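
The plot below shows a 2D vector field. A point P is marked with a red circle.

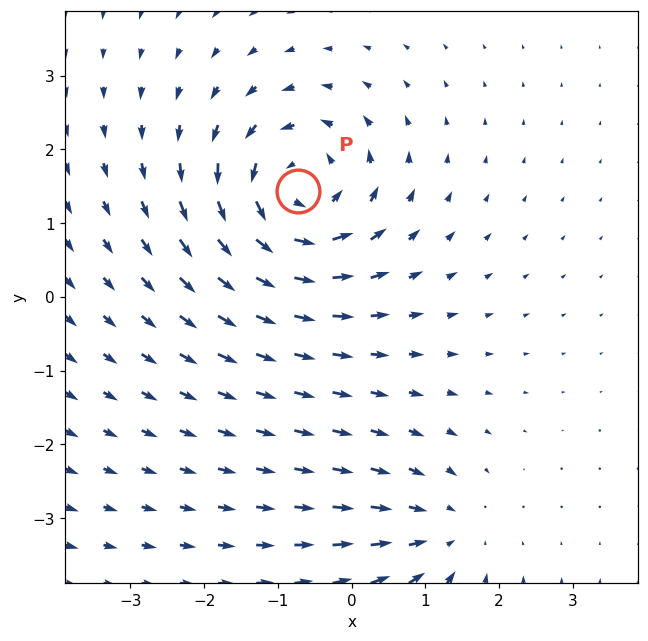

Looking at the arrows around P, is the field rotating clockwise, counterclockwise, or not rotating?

counterclockwise

Near P at (-0.7, 1.4) the arrows circulate counterclockwise. The curl (z-component) there is about +5; positive curl means counterclockwise rotation.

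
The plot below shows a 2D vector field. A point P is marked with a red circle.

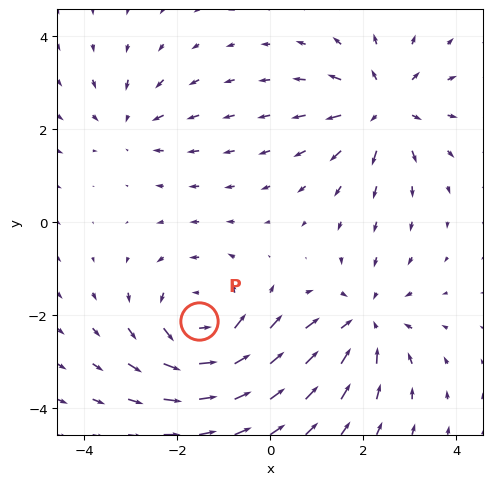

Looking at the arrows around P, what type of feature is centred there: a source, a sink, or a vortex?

vortex

At P (-1.5, -2.1) the arrows circulate counterclockwise. Divergence ≈0, curl about +5 — near-zero divergence with nonzero curl is a vortex.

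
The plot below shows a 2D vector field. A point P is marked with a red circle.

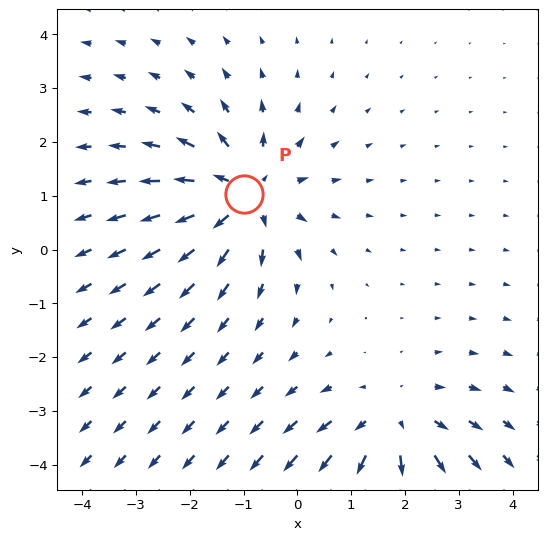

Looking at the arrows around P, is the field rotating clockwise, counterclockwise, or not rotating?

not rotating

Near P at (-1.0, 1.0) the arrows show no circulation. The curl there is ≈0.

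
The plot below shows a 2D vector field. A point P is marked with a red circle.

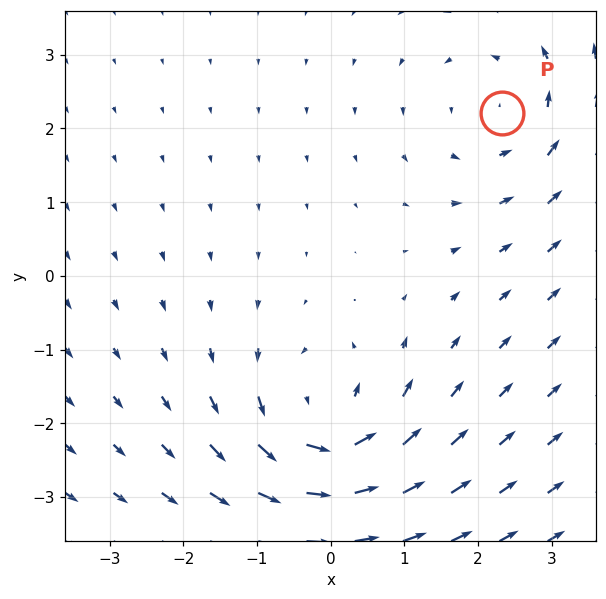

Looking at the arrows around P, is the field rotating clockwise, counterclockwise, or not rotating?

counterclockwise

Near P at (2.3, 2.2) the arrows circulate counterclockwise. The curl (z-component) there is about +3; positive curl means counterclockwise rotation.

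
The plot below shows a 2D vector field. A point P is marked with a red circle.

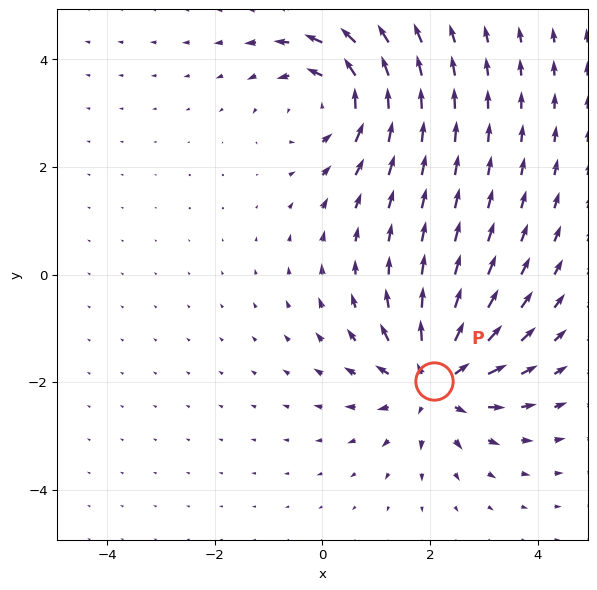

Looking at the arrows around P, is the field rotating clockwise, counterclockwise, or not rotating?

Near P at (2.1, -2.0) the arrows show no circulation. The curl there is ≈0.

not rotating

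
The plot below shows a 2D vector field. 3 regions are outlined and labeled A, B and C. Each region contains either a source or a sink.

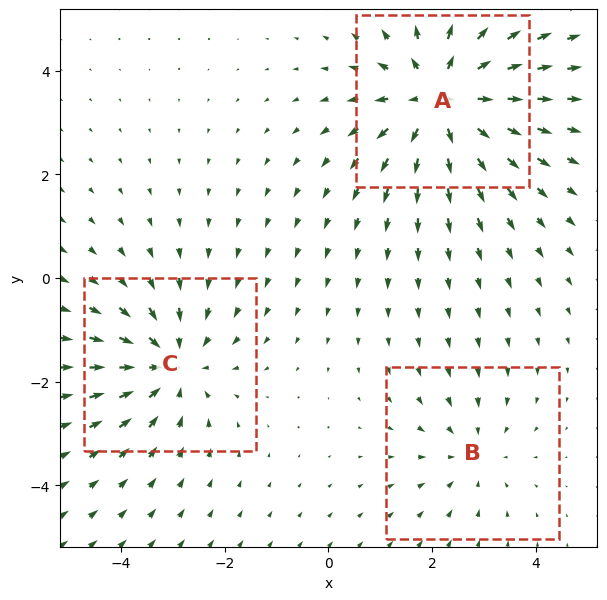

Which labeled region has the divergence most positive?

A

Divergence at each region's feature centre — A: about +4, B: about -2, C: about -3. Region A is most positive.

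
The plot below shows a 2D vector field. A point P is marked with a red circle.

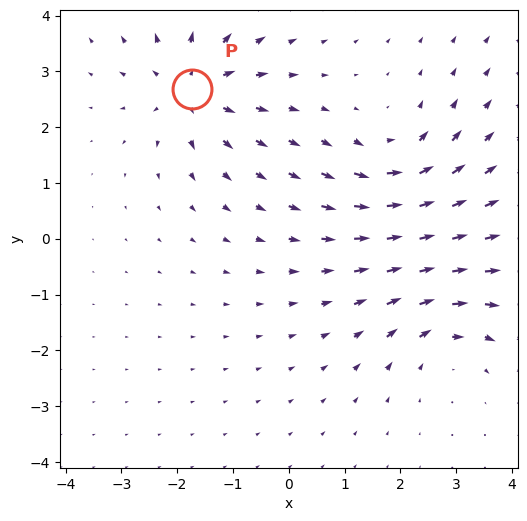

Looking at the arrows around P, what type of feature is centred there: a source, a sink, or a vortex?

At P (-1.7, 2.7) the arrows spread outward. Divergence about +6, curl ≈0 — positive divergence with near-zero curl is a source.

source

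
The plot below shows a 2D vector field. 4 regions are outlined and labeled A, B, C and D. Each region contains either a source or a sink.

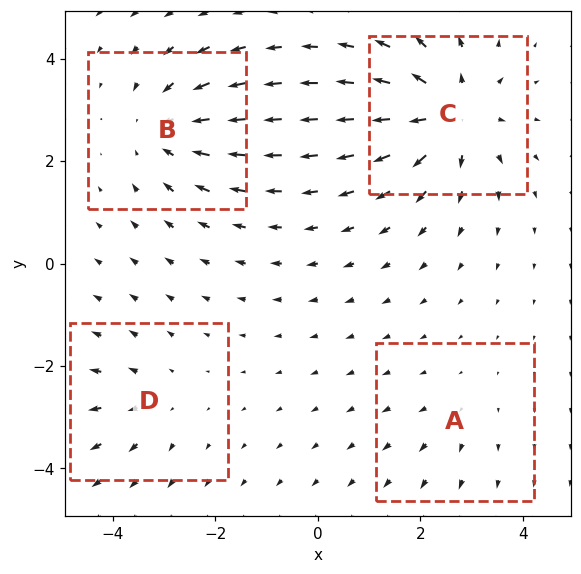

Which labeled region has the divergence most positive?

C

Divergence at each region's feature centre — A: about +2, B: about -5, C: about +6, D: about +3. Region C is most positive.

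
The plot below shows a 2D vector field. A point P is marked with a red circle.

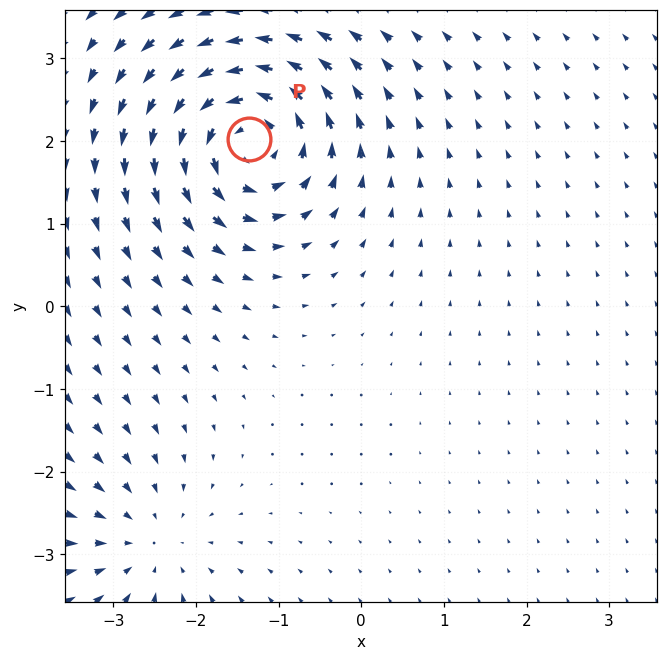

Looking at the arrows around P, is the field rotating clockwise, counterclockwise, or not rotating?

Near P at (-1.4, 2.0) the arrows circulate counterclockwise. The curl (z-component) there is about +7; positive curl means counterclockwise rotation.

counterclockwise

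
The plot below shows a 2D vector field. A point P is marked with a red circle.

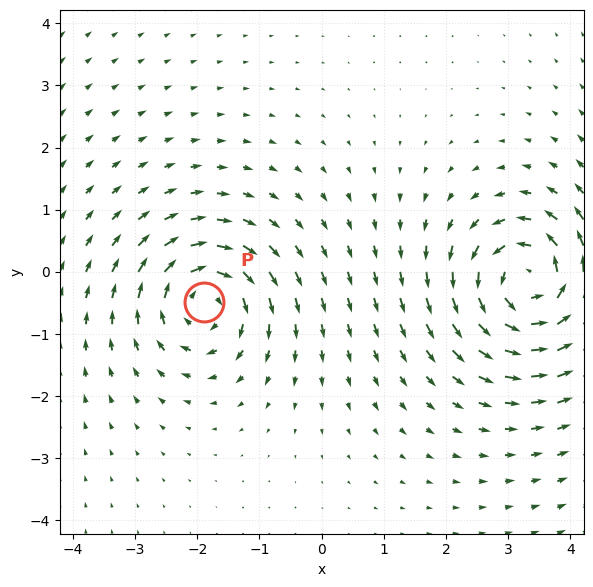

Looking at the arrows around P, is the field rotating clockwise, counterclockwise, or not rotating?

Near P at (-1.9, -0.5) the arrows circulate clockwise. The curl (z-component) there is about -5; negative curl means clockwise rotation.

clockwise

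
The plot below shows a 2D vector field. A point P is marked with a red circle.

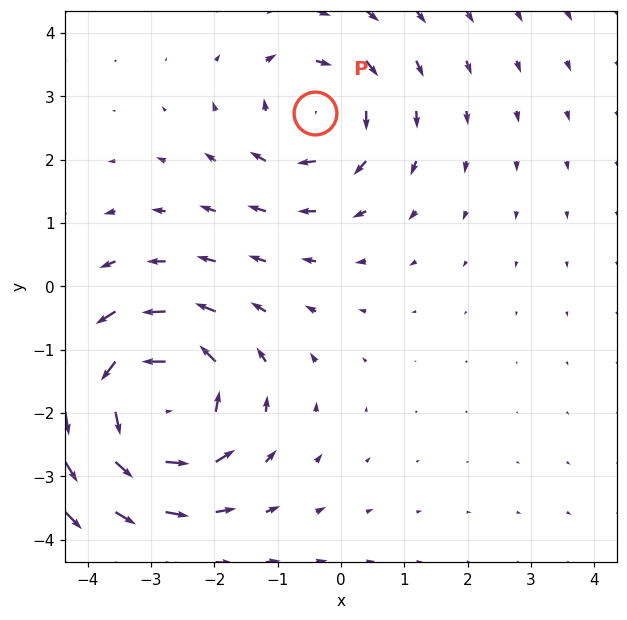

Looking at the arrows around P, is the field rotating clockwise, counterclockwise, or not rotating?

Near P at (-0.4, 2.7) the arrows circulate clockwise. The curl (z-component) there is about -3; negative curl means clockwise rotation.

clockwise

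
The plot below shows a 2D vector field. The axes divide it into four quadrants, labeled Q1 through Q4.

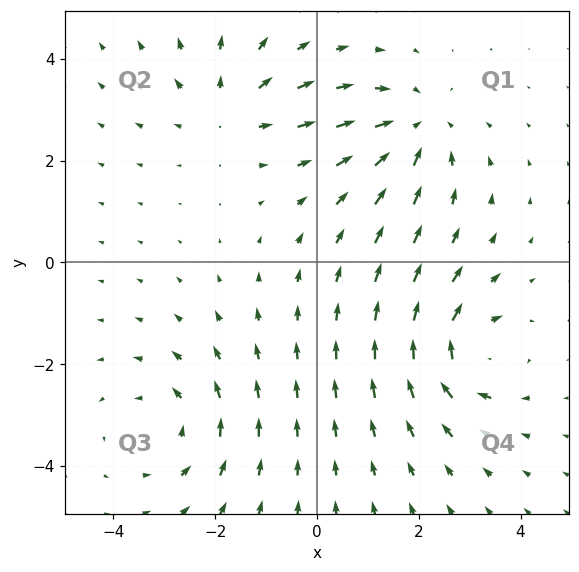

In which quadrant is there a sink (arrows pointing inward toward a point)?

The sink sits at approximately (1.9, 2.6), which lies in quadrant Q1. The divergence there is about -3, negative as expected for a sink.

Q1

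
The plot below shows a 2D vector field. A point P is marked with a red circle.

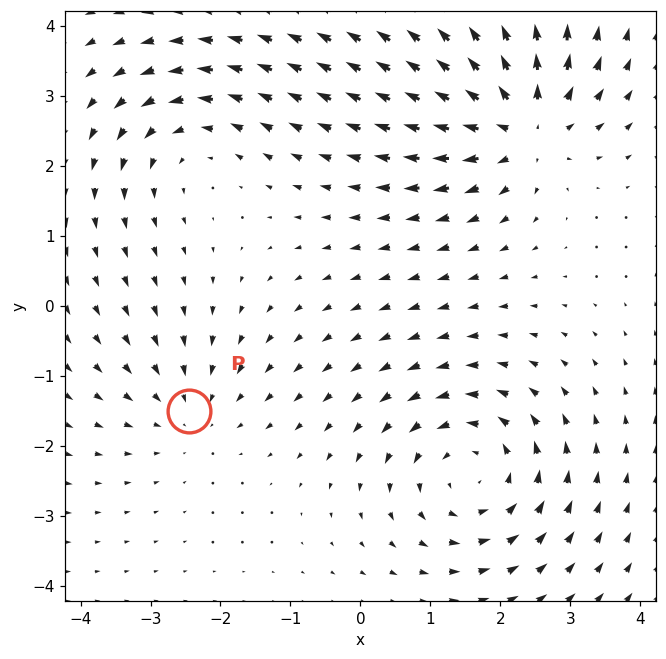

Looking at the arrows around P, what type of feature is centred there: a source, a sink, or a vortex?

At P (-2.4, -1.5) the arrows converge inward. Divergence about -3, curl ≈0 — negative divergence with near-zero curl is a sink.

sink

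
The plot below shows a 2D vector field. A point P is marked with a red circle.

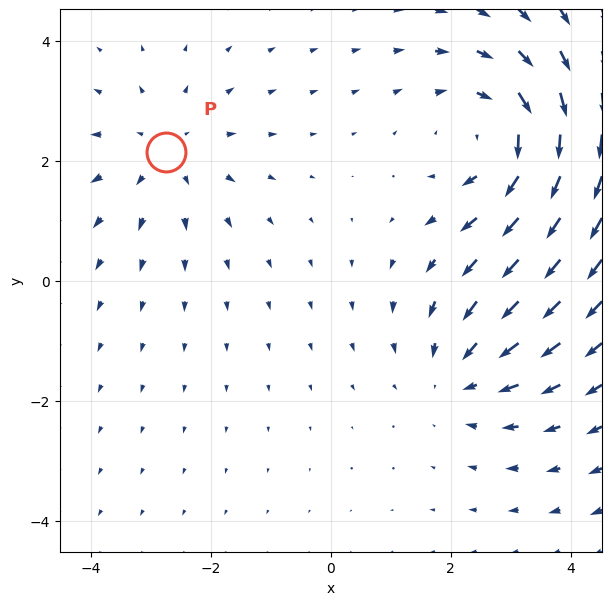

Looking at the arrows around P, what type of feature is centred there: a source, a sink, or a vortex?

source

At P (-2.8, 2.1) the arrows spread outward. Divergence about +2, curl ≈0 — positive divergence with near-zero curl is a source.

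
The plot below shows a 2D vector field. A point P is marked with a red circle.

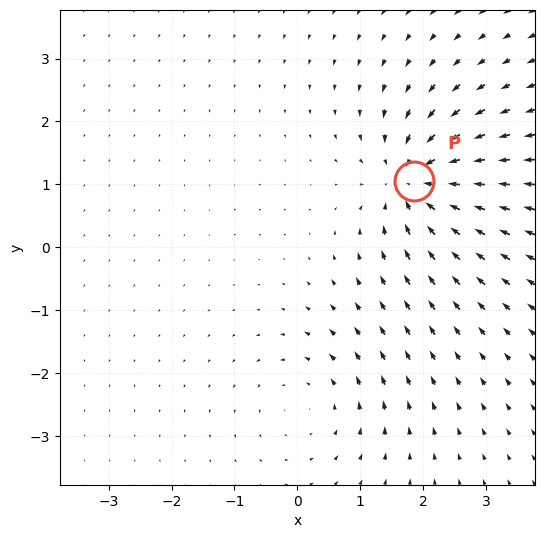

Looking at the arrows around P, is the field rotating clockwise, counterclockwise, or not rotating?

not rotating

Near P at (1.9, 1.0) the arrows show no circulation. The curl there is ≈0.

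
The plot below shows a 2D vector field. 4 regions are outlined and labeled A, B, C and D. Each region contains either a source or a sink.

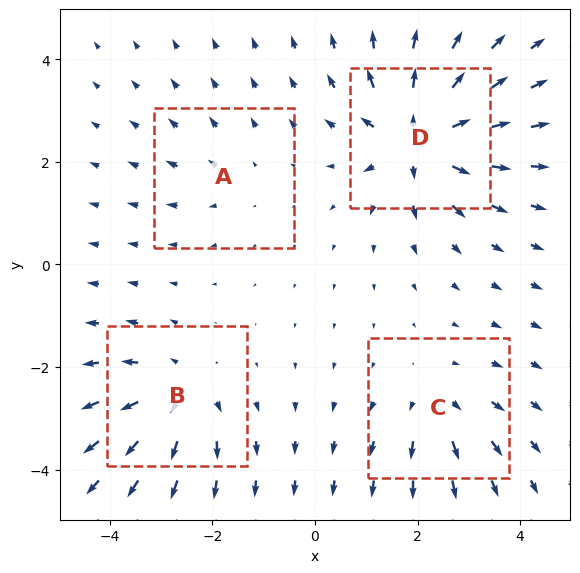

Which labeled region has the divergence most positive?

Divergence at each region's feature centre — A: about +2, B: about +6, C: about +4, D: about +9. Region D is most positive.

D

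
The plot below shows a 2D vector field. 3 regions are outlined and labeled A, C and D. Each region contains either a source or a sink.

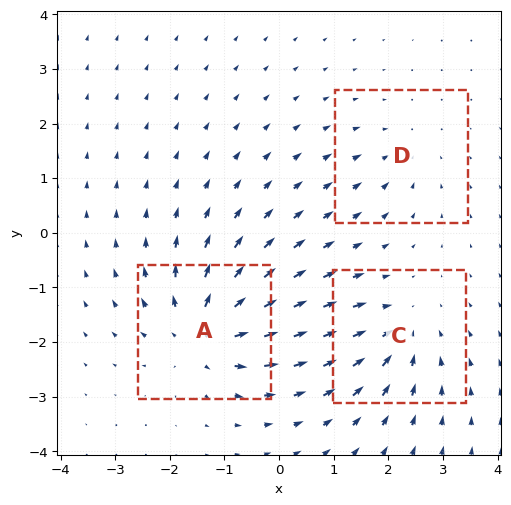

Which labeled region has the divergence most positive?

Divergence at each region's feature centre — A: about +5, C: about -4, D: about -2. Region A is most positive.

A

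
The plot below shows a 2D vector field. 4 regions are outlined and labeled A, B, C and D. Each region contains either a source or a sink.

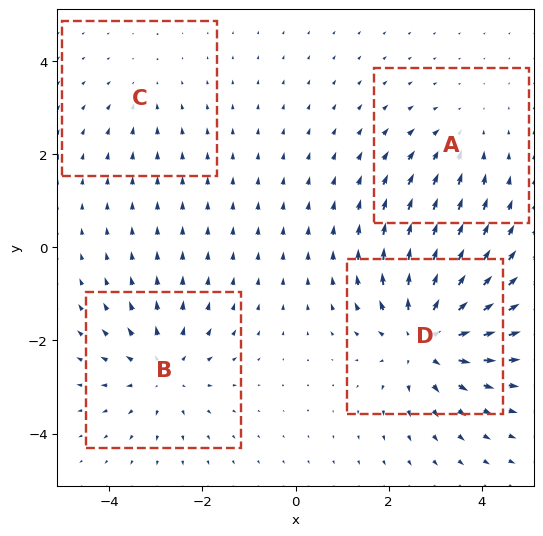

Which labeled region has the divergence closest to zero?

C

Divergence at each region's feature centre — A: about -3, B: about +4, C: about -2, D: about +6. Region C is closest to zero.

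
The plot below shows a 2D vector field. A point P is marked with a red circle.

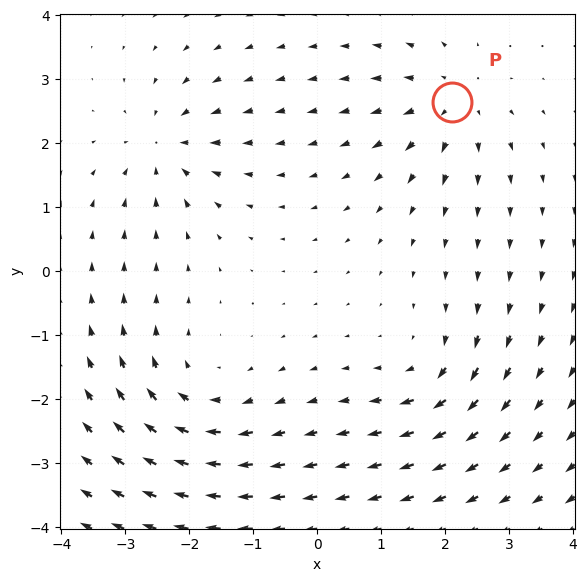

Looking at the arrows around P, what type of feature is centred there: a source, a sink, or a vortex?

source

At P (2.1, 2.6) the arrows spread outward. Divergence about +4, curl ≈0 — positive divergence with near-zero curl is a source.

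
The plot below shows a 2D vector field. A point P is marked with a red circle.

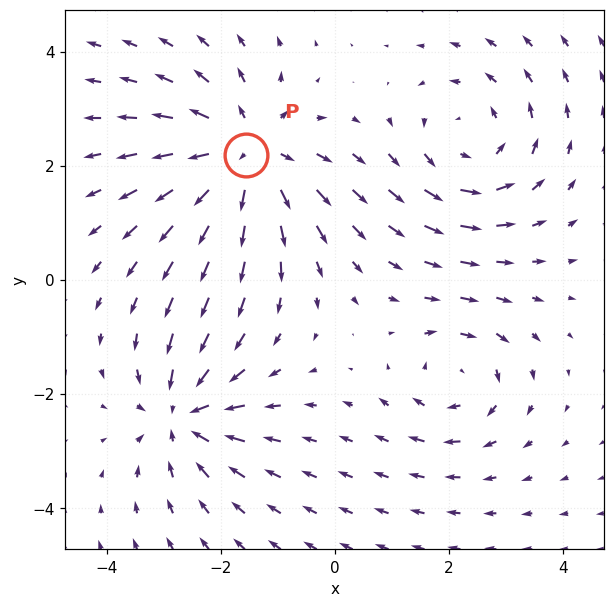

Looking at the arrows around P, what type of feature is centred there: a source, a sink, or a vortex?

source

At P (-1.6, 2.2) the arrows spread outward. Divergence about +5, curl ≈0 — positive divergence with near-zero curl is a source.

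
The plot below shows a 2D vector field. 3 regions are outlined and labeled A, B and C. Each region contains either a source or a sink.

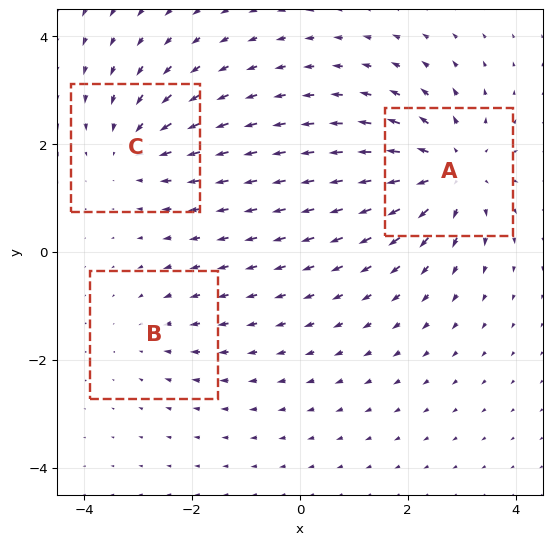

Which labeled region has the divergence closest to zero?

B

Divergence at each region's feature centre — A: about +4, B: about -2, C: about -3. Region B is closest to zero.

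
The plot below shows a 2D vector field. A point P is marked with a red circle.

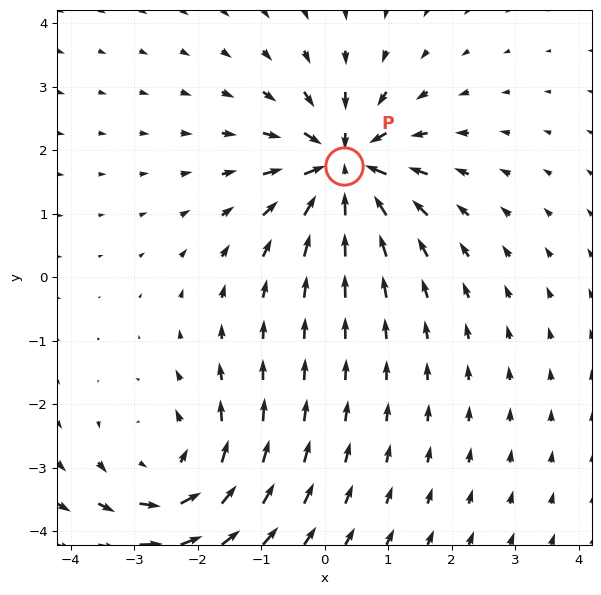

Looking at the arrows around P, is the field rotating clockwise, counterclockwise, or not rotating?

not rotating

Near P at (0.3, 1.7) the arrows show no circulation. The curl there is ≈0.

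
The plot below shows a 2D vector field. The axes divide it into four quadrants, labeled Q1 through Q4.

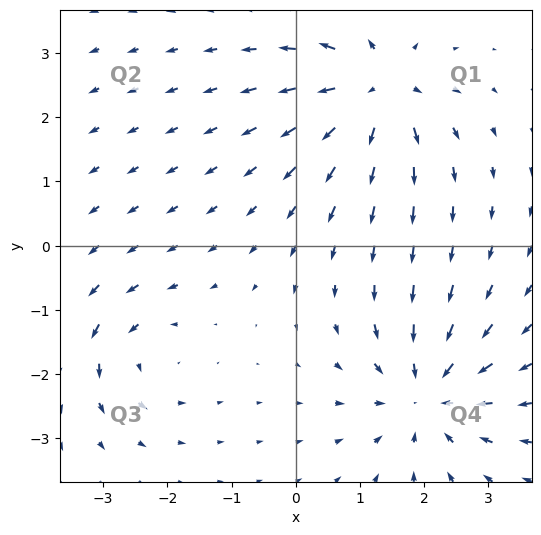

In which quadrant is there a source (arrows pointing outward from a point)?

Q1

The source sits at approximately (1.3, 2.4), which lies in quadrant Q1. The divergence there is about +6, positive as expected for a source.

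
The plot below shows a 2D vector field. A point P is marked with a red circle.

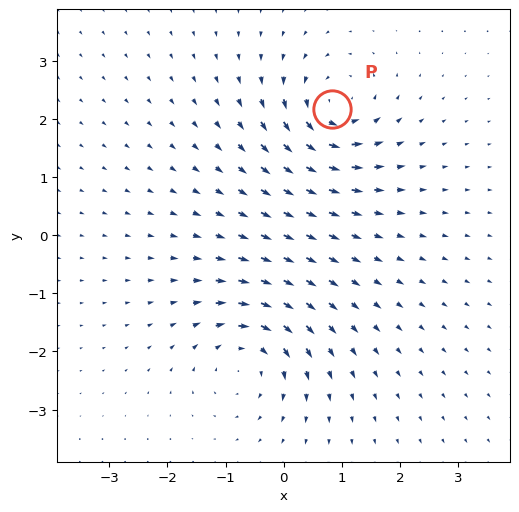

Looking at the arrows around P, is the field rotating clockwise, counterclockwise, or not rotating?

Near P at (0.8, 2.2) the arrows circulate counterclockwise. The curl (z-component) there is about +7; positive curl means counterclockwise rotation.

counterclockwise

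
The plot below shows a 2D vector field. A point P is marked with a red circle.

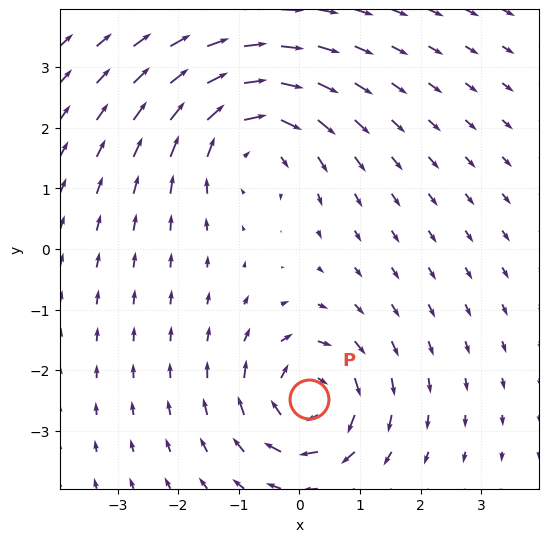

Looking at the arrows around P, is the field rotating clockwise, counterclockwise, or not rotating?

Near P at (0.1, -2.5) the arrows circulate clockwise. The curl (z-component) there is about -5; negative curl means clockwise rotation.

clockwise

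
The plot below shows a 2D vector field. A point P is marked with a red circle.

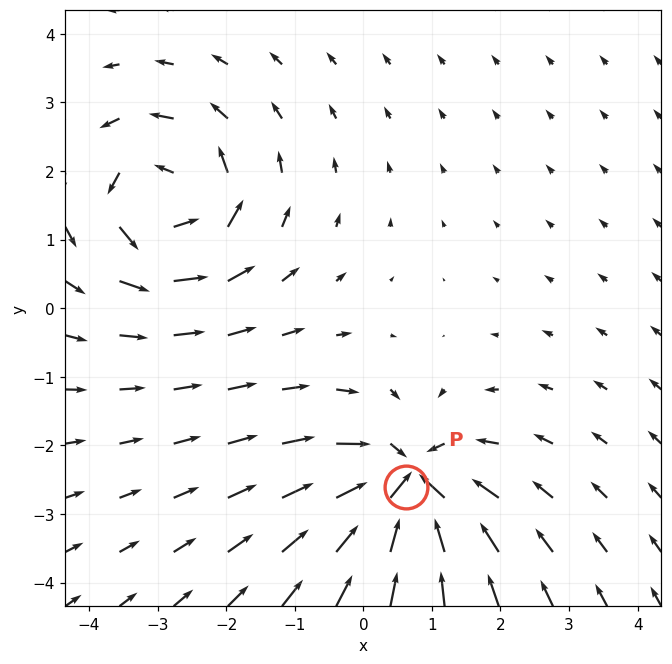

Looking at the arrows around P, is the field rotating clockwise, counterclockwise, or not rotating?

not rotating

Near P at (0.6, -2.6) the arrows show no circulation. The curl there is ≈0.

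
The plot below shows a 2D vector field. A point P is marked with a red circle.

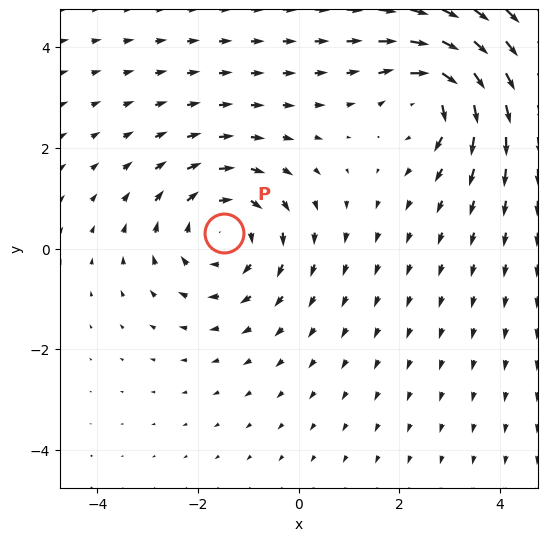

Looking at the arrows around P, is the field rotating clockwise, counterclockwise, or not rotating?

clockwise

Near P at (-1.5, 0.3) the arrows circulate clockwise. The curl (z-component) there is about -3; negative curl means clockwise rotation.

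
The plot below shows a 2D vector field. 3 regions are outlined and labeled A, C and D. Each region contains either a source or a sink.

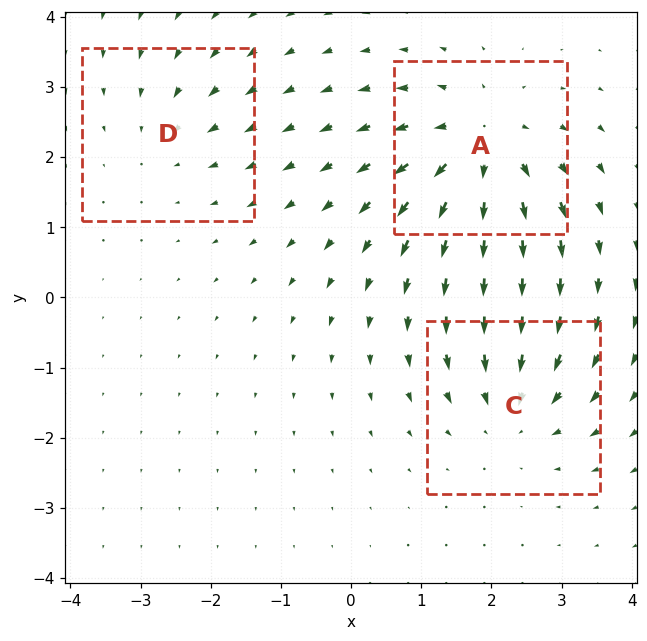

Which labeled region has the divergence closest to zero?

Divergence at each region's feature centre — A: about +5, C: about -3, D: about -2. Region D is closest to zero.

D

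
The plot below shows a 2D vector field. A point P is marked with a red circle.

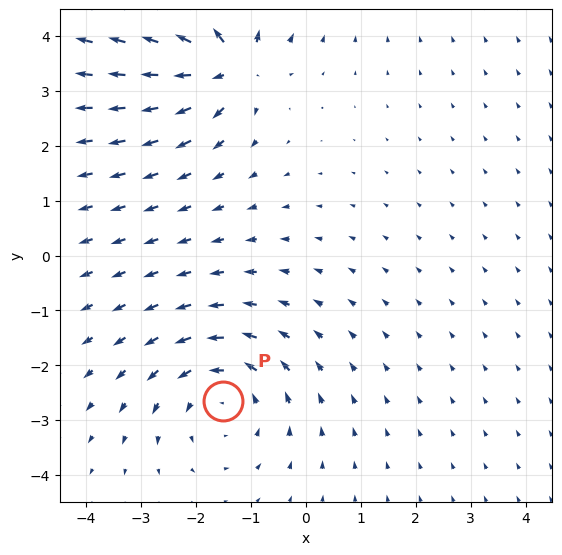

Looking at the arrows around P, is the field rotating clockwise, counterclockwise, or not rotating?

counterclockwise

Near P at (-1.5, -2.6) the arrows circulate counterclockwise. The curl (z-component) there is about +3; positive curl means counterclockwise rotation.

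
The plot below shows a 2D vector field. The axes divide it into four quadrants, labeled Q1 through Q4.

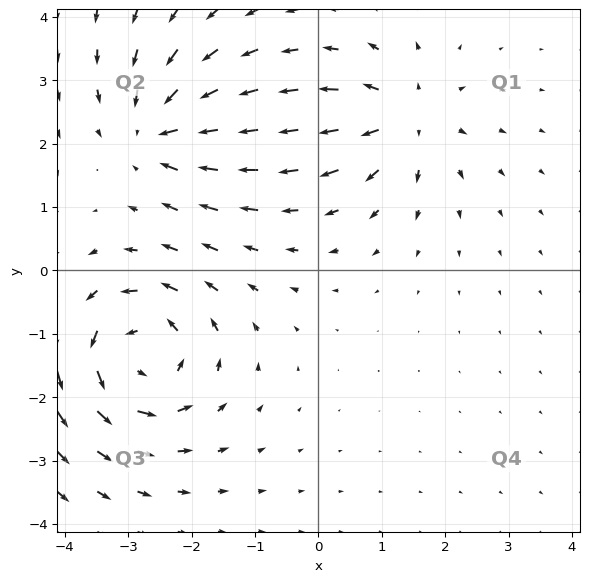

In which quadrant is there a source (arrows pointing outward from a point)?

Q1

The source sits at approximately (1.4, 2.4), which lies in quadrant Q1. The divergence there is about +4, positive as expected for a source.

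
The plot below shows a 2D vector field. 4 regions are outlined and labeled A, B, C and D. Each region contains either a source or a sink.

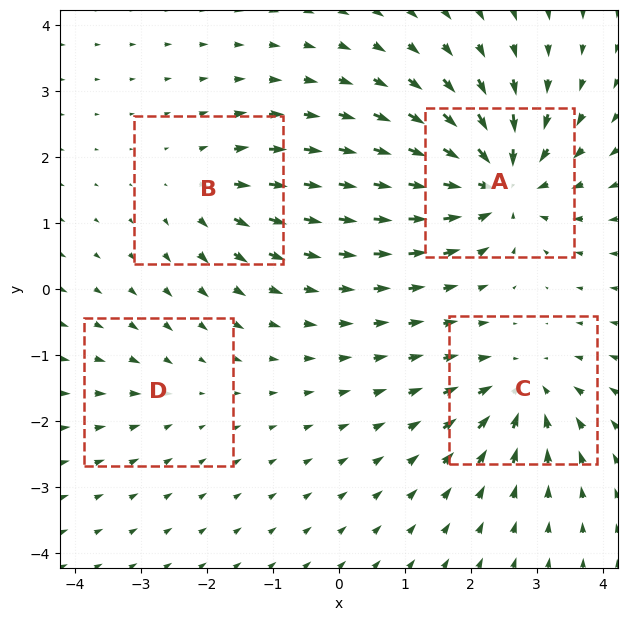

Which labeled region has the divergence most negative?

Divergence at each region's feature centre — A: about -9, B: about +4, C: about -6, D: about -2. Region A is most negative.

A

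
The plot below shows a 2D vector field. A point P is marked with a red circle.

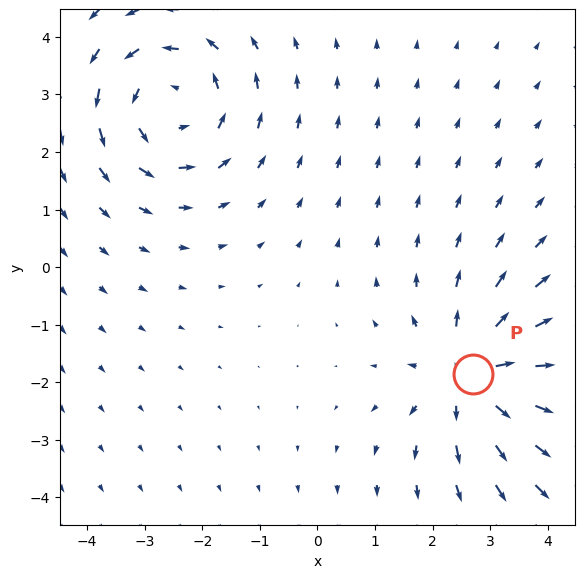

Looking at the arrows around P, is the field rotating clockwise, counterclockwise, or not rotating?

Near P at (2.7, -1.9) the arrows show no circulation. The curl there is ≈0.

not rotating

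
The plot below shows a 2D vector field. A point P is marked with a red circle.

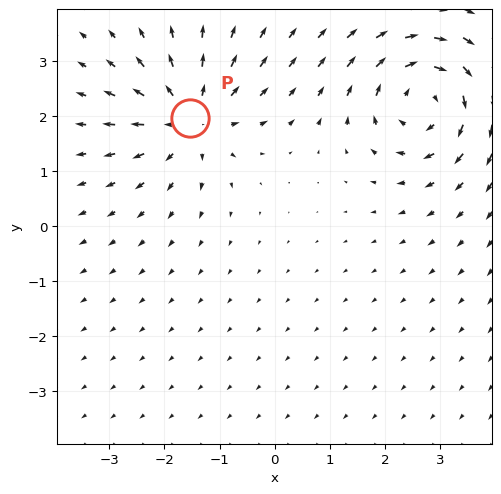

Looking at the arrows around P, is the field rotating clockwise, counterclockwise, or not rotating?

not rotating

Near P at (-1.5, 2.0) the arrows show no circulation. The curl there is ≈0.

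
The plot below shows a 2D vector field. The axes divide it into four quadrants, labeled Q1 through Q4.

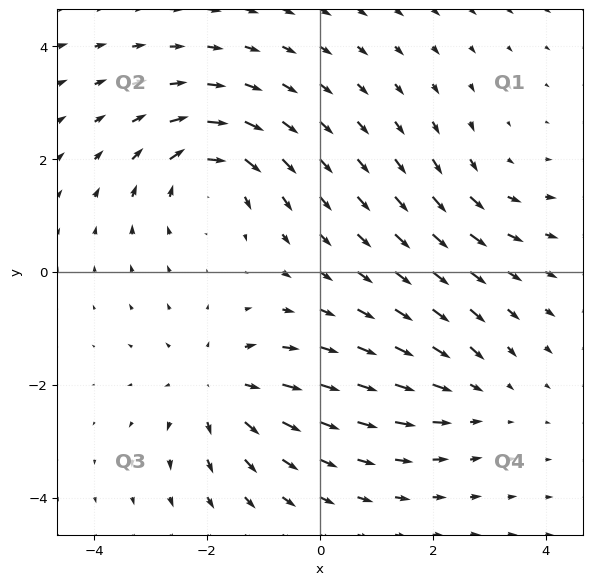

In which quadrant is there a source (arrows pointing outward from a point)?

Q3

The source sits at approximately (-1.8, -2.1), which lies in quadrant Q3. The divergence there is about +4, positive as expected for a source.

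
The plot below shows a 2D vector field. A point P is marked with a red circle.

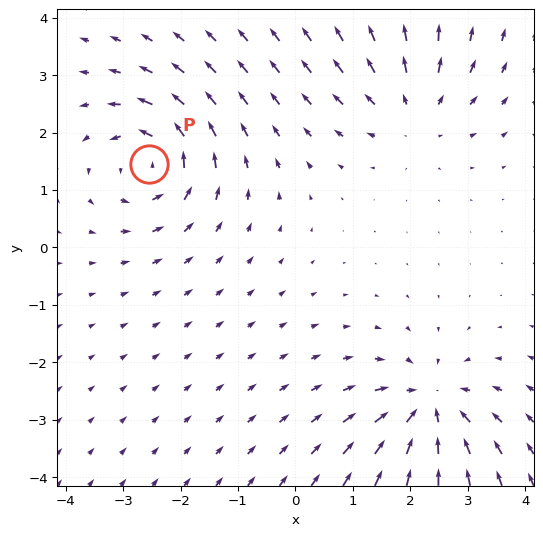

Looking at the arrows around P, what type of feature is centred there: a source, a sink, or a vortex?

At P (-2.6, 1.4) the arrows circulate counterclockwise. Divergence ≈0, curl about +4 — near-zero divergence with nonzero curl is a vortex.

vortex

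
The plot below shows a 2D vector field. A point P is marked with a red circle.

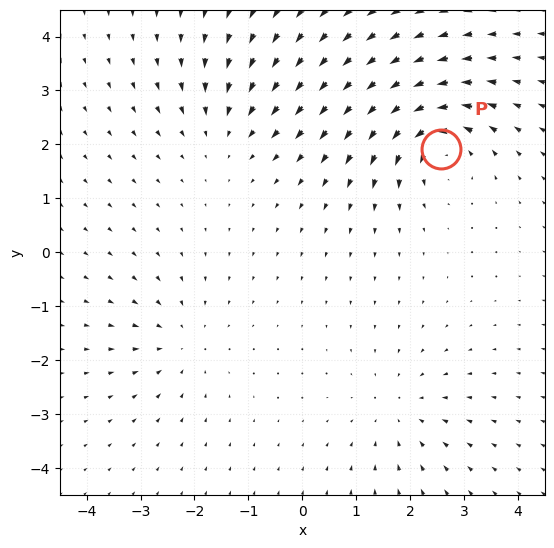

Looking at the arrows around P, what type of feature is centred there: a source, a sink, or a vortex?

vortex

At P (2.6, 1.9) the arrows circulate counterclockwise. Divergence ≈0, curl about +6 — near-zero divergence with nonzero curl is a vortex.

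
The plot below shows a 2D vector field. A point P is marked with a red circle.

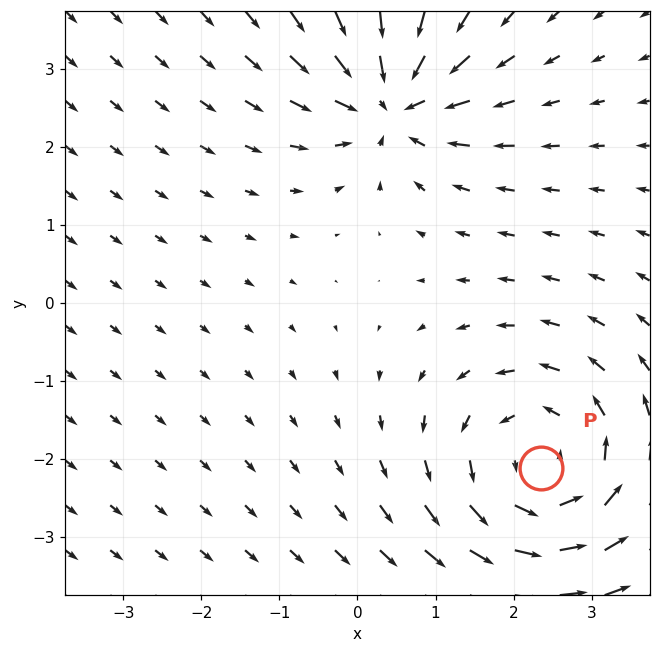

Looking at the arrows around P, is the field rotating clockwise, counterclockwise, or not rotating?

Near P at (2.4, -2.1) the arrows circulate counterclockwise. The curl (z-component) there is about +4; positive curl means counterclockwise rotation.

counterclockwise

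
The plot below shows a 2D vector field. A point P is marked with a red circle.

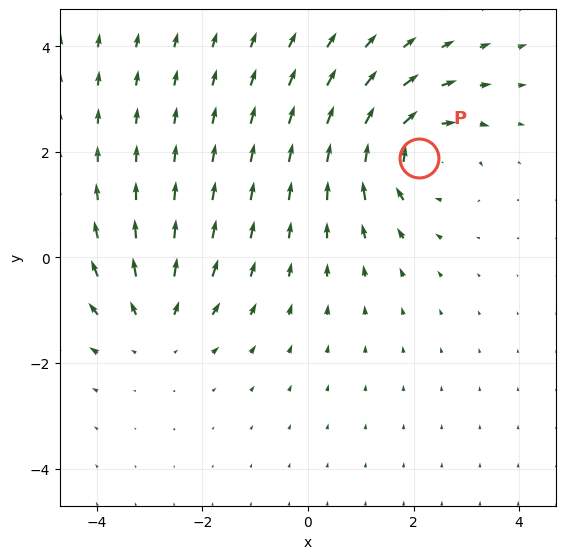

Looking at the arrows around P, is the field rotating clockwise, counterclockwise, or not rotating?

clockwise

Near P at (2.1, 1.9) the arrows circulate clockwise. The curl (z-component) there is about -4; negative curl means clockwise rotation.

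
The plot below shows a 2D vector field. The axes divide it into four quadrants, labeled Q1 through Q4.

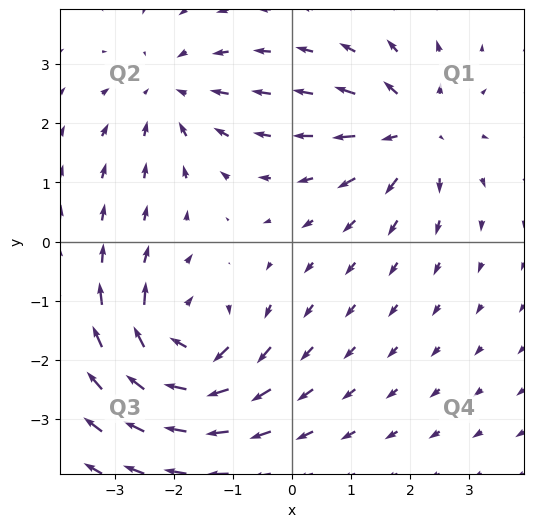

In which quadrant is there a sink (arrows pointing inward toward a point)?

Q2

The sink sits at approximately (-2.0, 2.5), which lies in quadrant Q2. The divergence there is about -3, negative as expected for a sink.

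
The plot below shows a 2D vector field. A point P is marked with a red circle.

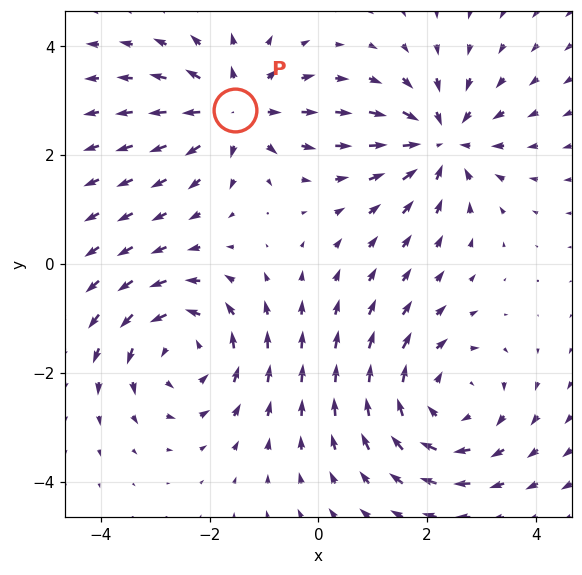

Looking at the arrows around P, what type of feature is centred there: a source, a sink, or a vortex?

At P (-1.5, 2.8) the arrows spread outward. Divergence about +3, curl ≈0 — positive divergence with near-zero curl is a source.

source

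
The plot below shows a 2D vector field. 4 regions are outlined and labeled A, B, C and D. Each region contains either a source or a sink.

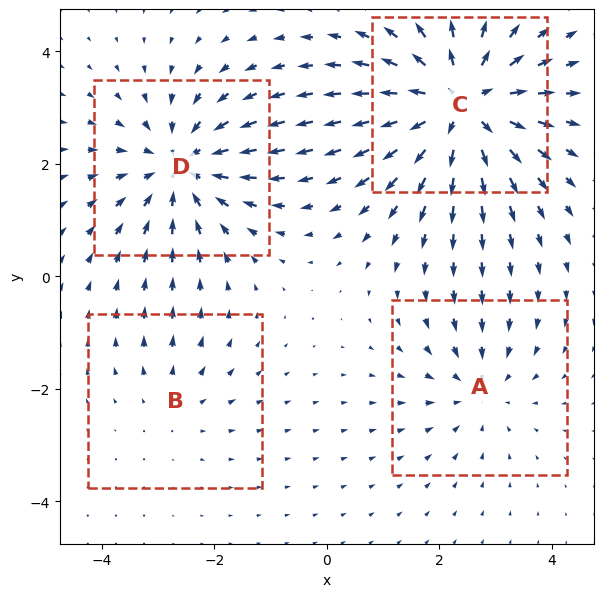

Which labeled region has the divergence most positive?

C

Divergence at each region's feature centre — A: about -3, B: about +2, C: about +6, D: about -5. Region C is most positive.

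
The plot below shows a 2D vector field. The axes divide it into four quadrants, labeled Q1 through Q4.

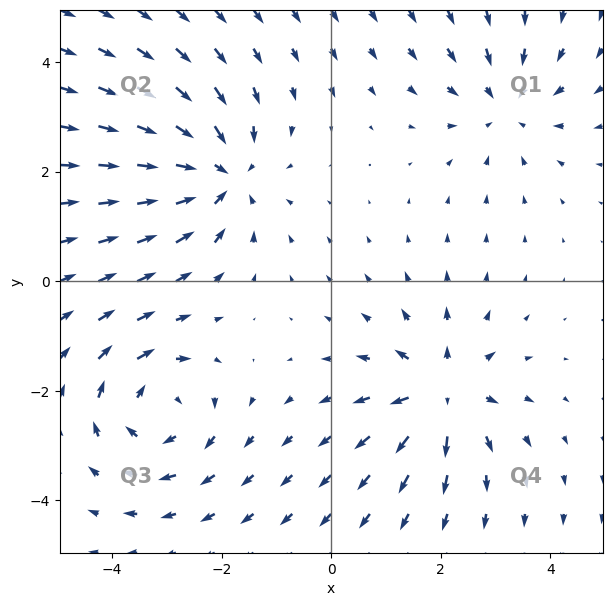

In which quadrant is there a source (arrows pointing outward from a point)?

Q4

The source sits at approximately (2.0, -2.0), which lies in quadrant Q4. The divergence there is about +6, positive as expected for a source.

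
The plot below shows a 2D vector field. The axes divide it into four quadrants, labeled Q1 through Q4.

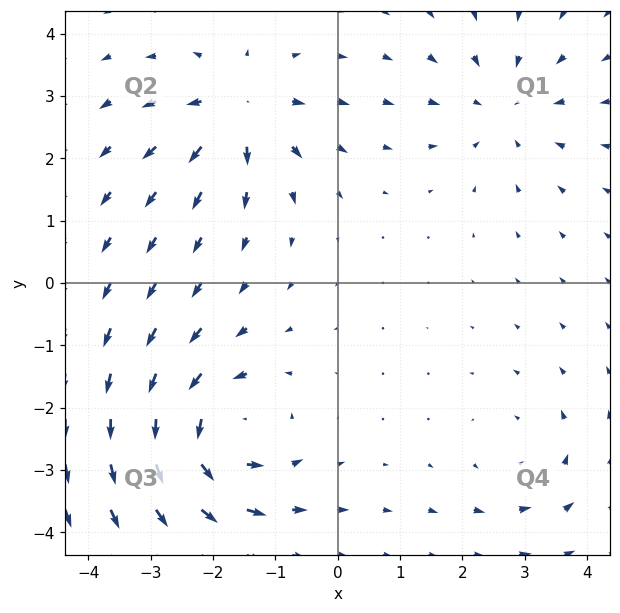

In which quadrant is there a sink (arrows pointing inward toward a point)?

Q1

The sink sits at approximately (2.7, 2.8), which lies in quadrant Q1. The divergence there is about -3, negative as expected for a sink.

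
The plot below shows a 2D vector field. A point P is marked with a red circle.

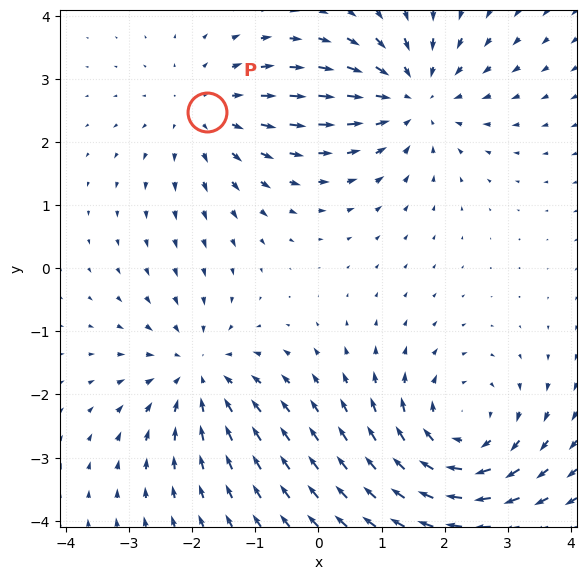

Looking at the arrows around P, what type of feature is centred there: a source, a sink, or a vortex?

source

At P (-1.8, 2.5) the arrows spread outward. Divergence about +2, curl ≈0 — positive divergence with near-zero curl is a source.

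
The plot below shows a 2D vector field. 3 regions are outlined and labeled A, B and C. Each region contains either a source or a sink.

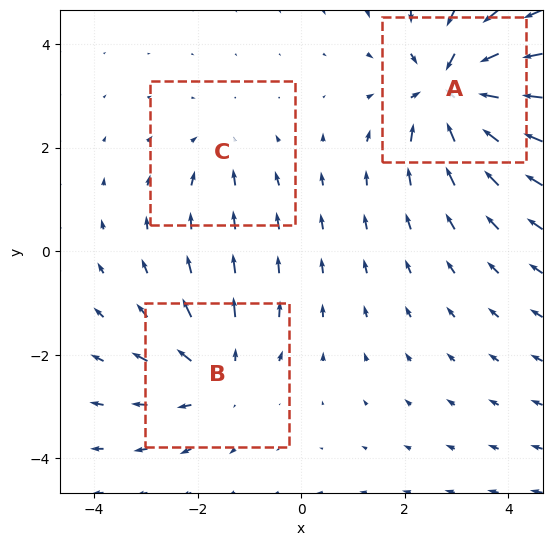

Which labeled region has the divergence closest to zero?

Divergence at each region's feature centre — A: about -5, B: about +3, C: about -2. Region C is closest to zero.

C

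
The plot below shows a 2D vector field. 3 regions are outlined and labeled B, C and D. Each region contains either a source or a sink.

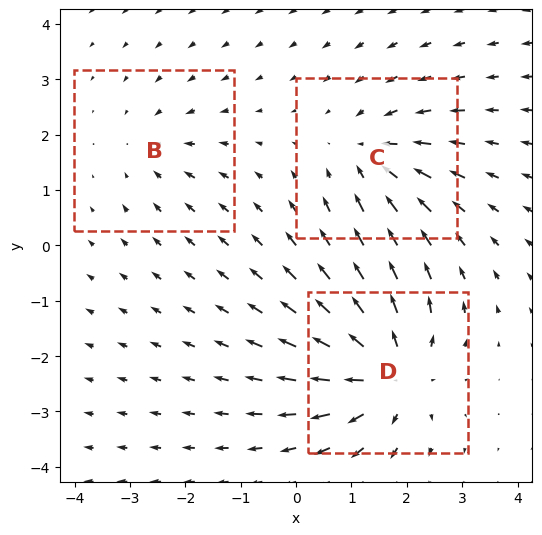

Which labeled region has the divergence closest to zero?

B

Divergence at each region's feature centre — B: about -2, C: about -3, D: about +5. Region B is closest to zero.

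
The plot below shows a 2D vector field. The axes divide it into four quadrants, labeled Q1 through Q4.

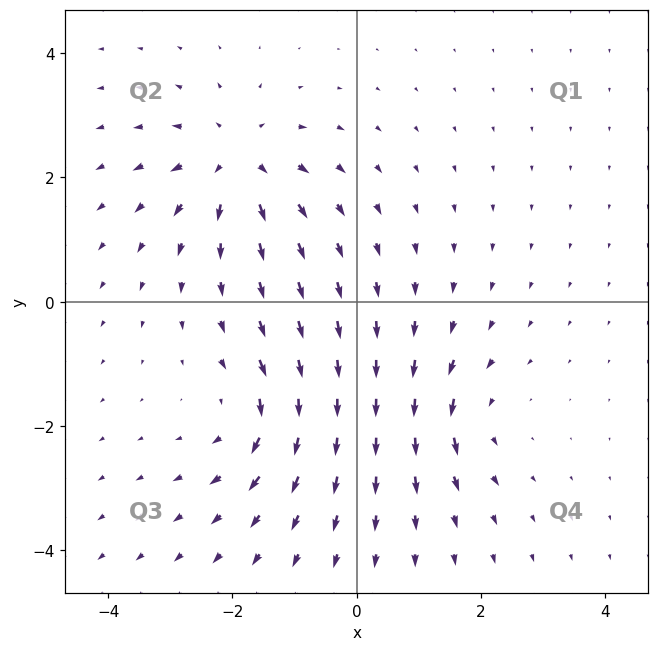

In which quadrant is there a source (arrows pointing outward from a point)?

The source sits at approximately (-1.9, 2.3), which lies in quadrant Q2. The divergence there is about +6, positive as expected for a source.

Q2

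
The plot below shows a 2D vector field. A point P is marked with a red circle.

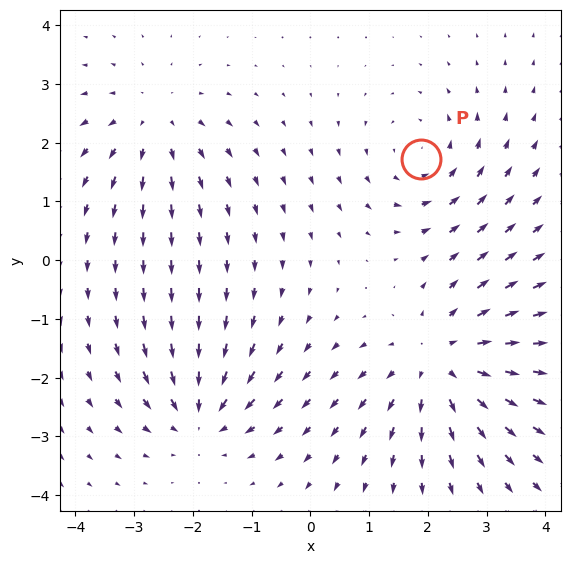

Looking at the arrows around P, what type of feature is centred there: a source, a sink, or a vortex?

vortex

At P (1.9, 1.7) the arrows circulate counterclockwise. Divergence ≈0, curl about +3 — near-zero divergence with nonzero curl is a vortex.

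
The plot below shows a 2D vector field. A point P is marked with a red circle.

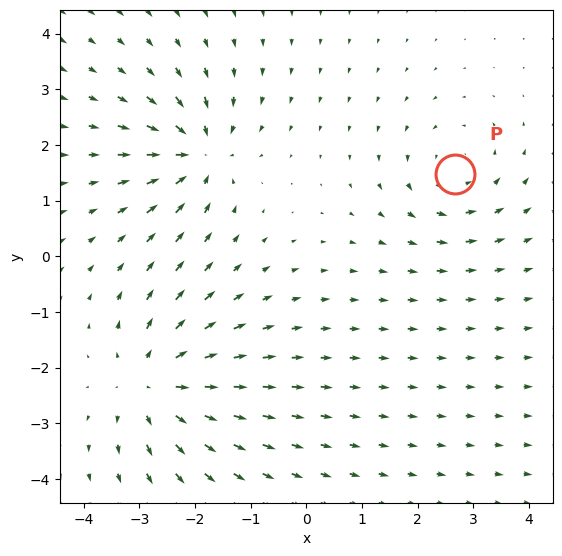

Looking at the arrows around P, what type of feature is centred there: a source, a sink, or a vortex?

vortex

At P (2.7, 1.5) the arrows circulate counterclockwise. Divergence ≈0, curl about +4 — near-zero divergence with nonzero curl is a vortex.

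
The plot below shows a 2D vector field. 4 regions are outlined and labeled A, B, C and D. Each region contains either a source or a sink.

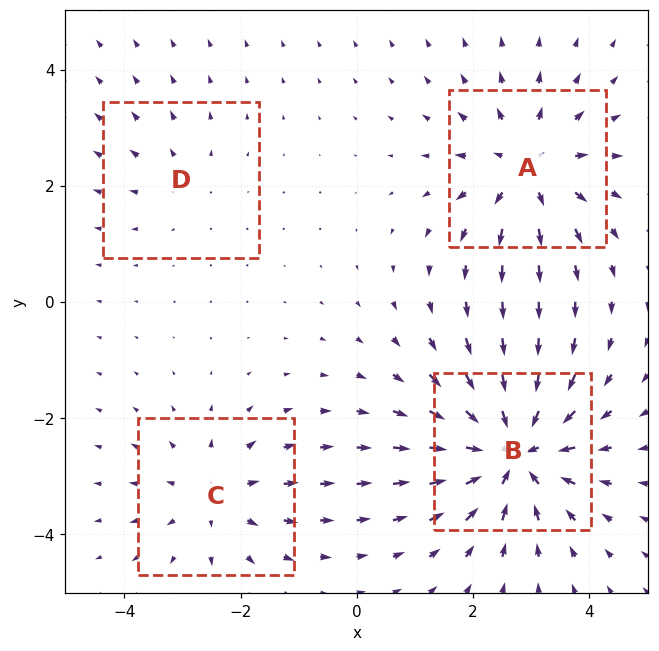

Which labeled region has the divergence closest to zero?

Divergence at each region's feature centre — A: about +5, B: about -7, C: about +4, D: about +2. Region D is closest to zero.

D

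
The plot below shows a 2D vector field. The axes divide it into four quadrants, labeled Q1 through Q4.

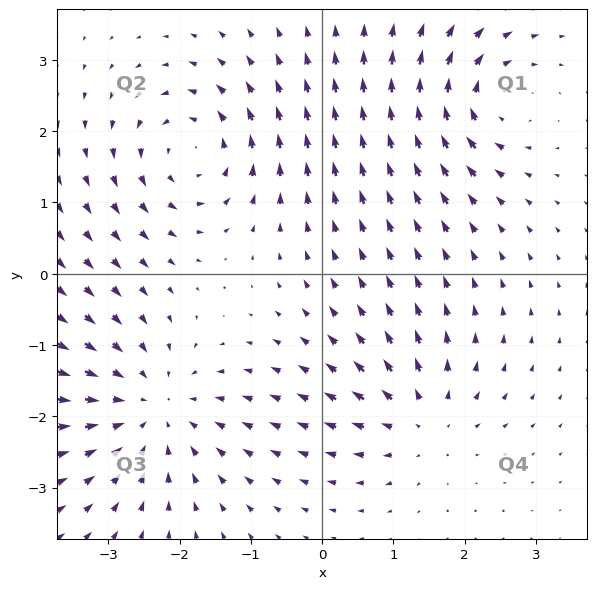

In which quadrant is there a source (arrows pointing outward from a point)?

Q4

The source sits at approximately (1.4, -2.1), which lies in quadrant Q4. The divergence there is about +4, positive as expected for a source.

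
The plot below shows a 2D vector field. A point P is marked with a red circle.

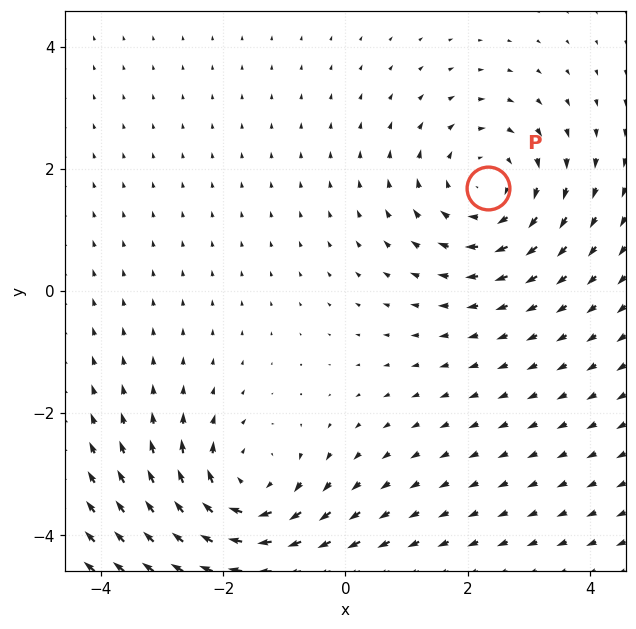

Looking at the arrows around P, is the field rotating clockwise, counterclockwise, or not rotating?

Near P at (2.3, 1.7) the arrows circulate clockwise. The curl (z-component) there is about -3; negative curl means clockwise rotation.

clockwise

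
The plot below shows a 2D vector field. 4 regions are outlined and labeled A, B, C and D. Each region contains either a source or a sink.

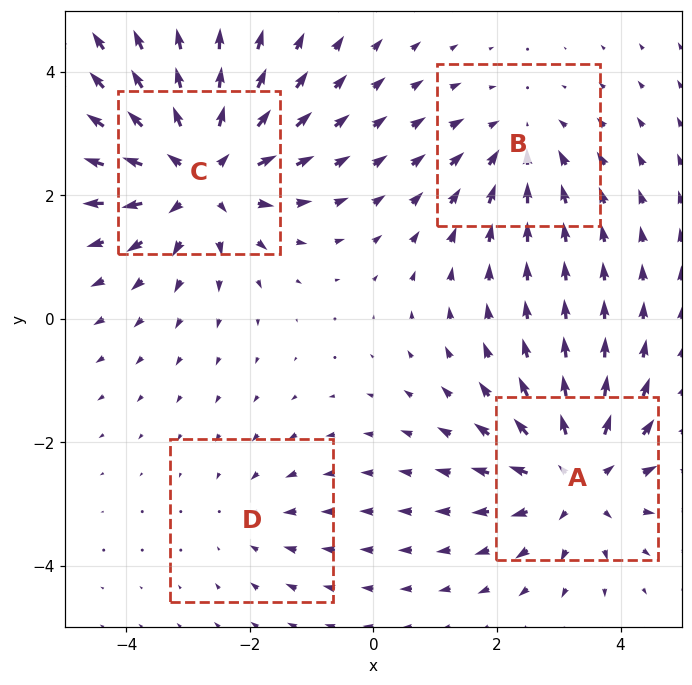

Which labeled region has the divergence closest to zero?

D

Divergence at each region's feature centre — A: about +5, B: about -3, C: about +6, D: about -2. Region D is closest to zero.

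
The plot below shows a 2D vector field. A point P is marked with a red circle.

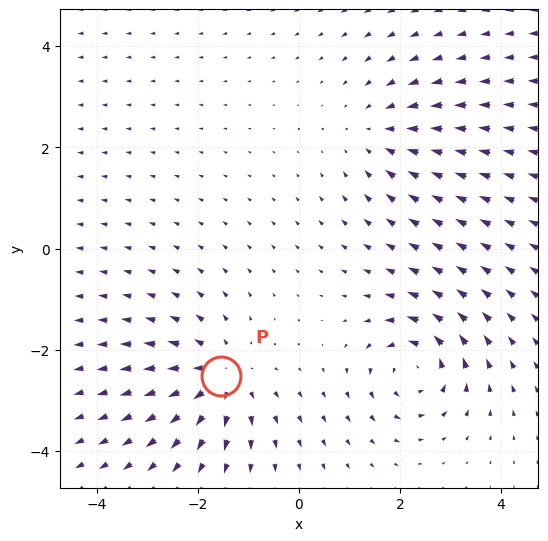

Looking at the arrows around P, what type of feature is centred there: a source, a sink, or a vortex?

source

At P (-1.5, -2.5) the arrows spread outward. Divergence about +4, curl ≈0 — positive divergence with near-zero curl is a source.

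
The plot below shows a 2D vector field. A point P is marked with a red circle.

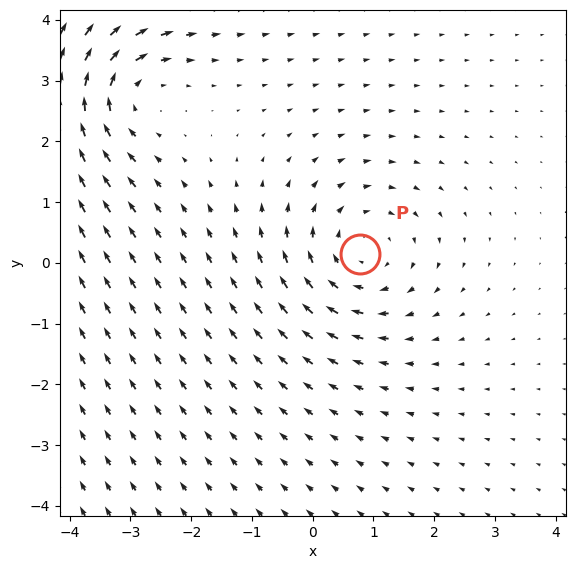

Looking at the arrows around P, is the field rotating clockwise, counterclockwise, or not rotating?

clockwise

Near P at (0.8, 0.1) the arrows circulate clockwise. The curl (z-component) there is about -2; negative curl means clockwise rotation.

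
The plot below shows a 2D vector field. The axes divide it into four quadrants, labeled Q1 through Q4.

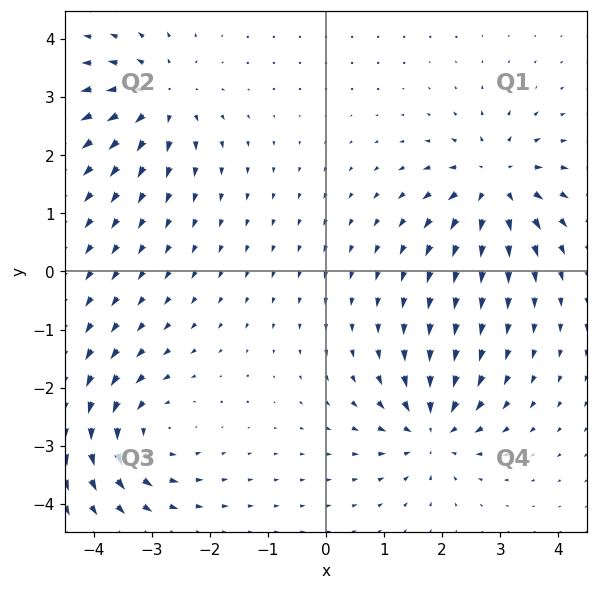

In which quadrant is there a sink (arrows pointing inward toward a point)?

The sink sits at approximately (1.8, -2.7), which lies in quadrant Q4. The divergence there is about -4, negative as expected for a sink.

Q4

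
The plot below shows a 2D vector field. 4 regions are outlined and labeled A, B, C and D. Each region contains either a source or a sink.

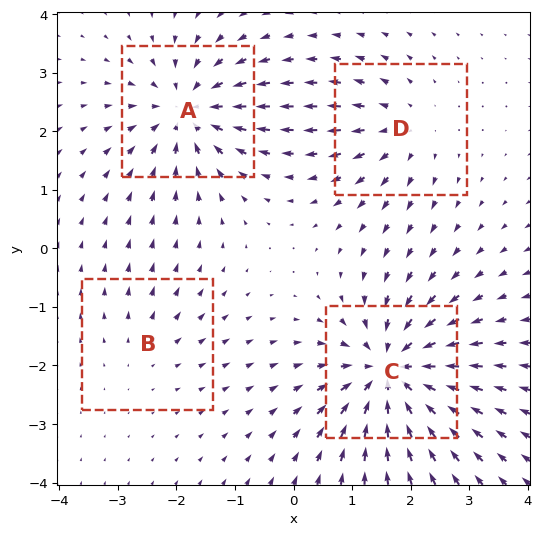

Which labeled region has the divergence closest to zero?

B

Divergence at each region's feature centre — A: about -6, B: about +2, C: about -8, D: about +4. Region B is closest to zero.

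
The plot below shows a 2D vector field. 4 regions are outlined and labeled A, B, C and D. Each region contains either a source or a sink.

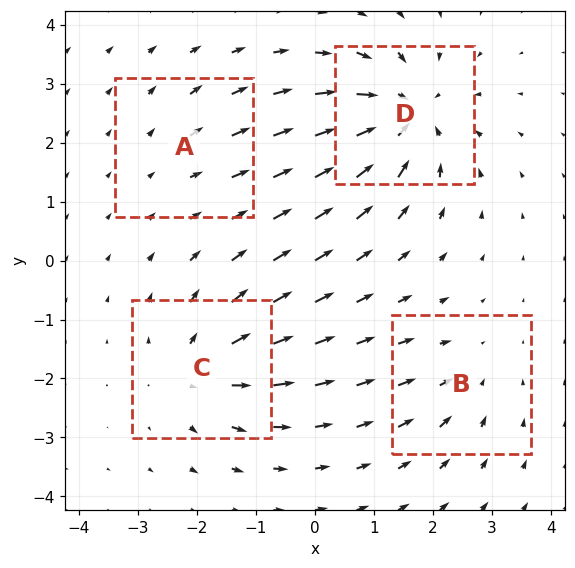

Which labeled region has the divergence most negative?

D

Divergence at each region's feature centre — A: about +2, B: about -3, C: about +5, D: about -7. Region D is most negative.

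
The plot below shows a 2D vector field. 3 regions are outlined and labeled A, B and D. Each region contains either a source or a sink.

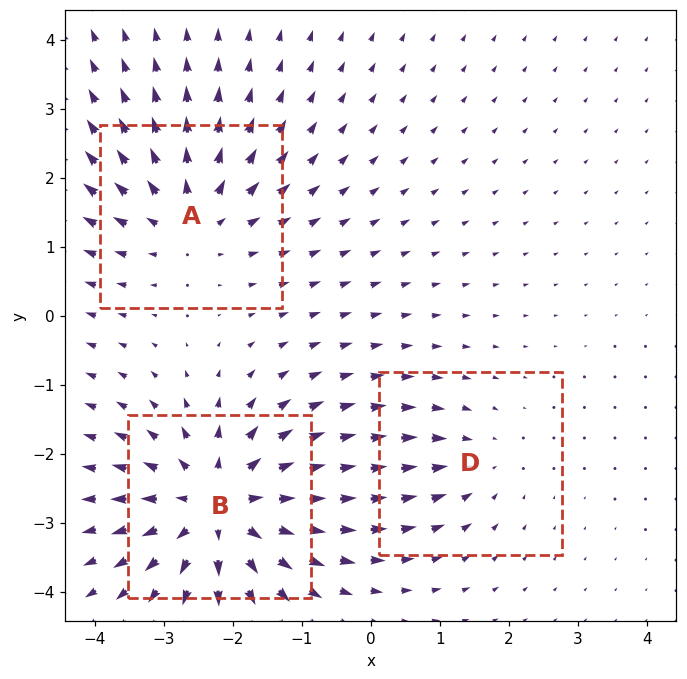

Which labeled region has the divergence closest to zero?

Divergence at each region's feature centre — A: about +4, B: about +5, D: about -2. Region D is closest to zero.

D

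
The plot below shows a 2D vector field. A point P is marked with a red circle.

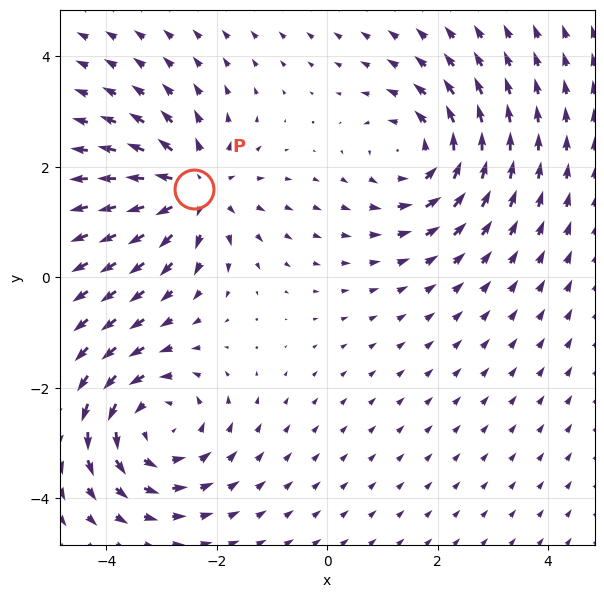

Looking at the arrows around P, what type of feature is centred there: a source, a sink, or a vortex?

At P (-2.4, 1.6) the arrows spread outward. Divergence about +4, curl ≈0 — positive divergence with near-zero curl is a source.

source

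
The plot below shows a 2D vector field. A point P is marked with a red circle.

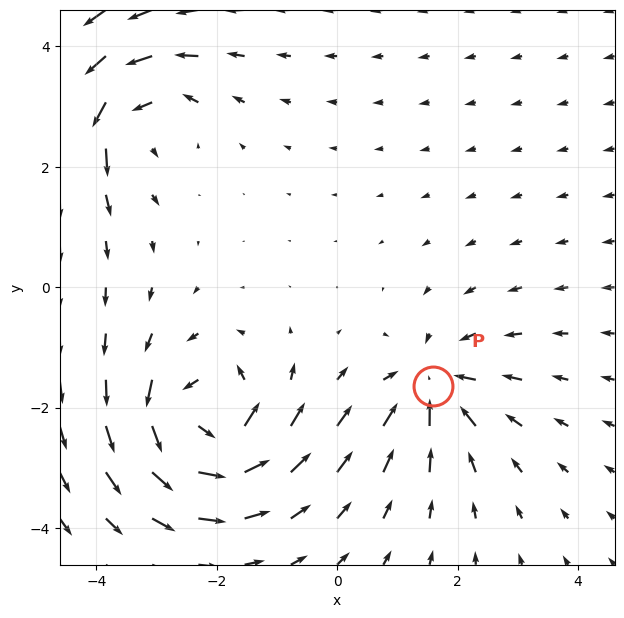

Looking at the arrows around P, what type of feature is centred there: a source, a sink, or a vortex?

At P (1.6, -1.6) the arrows converge inward. Divergence about -4, curl ≈0 — negative divergence with near-zero curl is a sink.

sink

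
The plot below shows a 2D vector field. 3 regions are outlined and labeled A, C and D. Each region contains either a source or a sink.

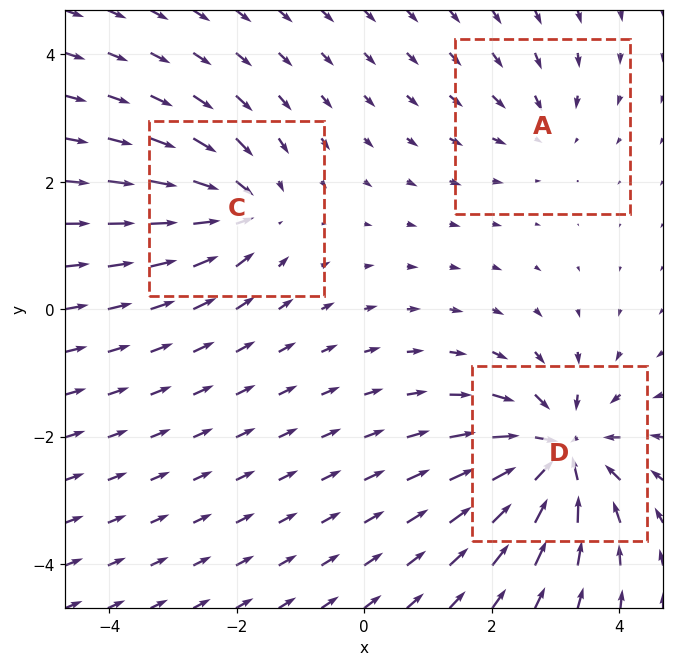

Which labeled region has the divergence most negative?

D

Divergence at each region's feature centre — A: about -2, C: about -4, D: about -6. Region D is most negative.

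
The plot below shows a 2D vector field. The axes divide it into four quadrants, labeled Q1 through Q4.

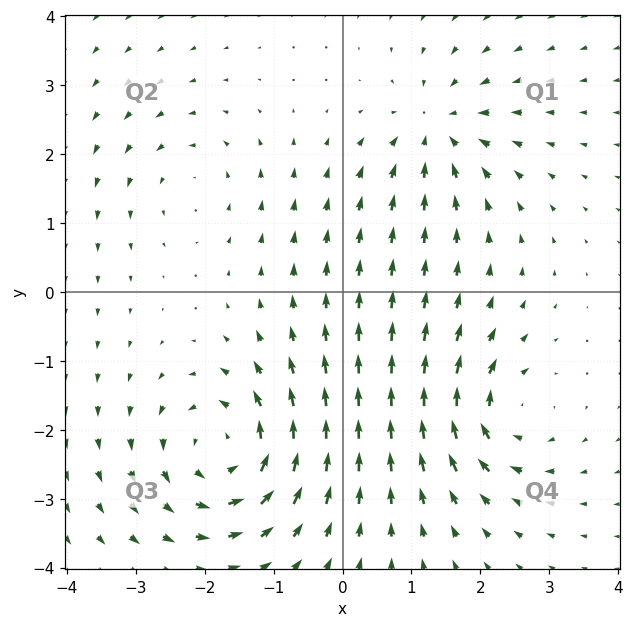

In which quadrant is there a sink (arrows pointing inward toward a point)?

The sink sits at approximately (1.4, 2.4), which lies in quadrant Q1. The divergence there is about -4, negative as expected for a sink.

Q1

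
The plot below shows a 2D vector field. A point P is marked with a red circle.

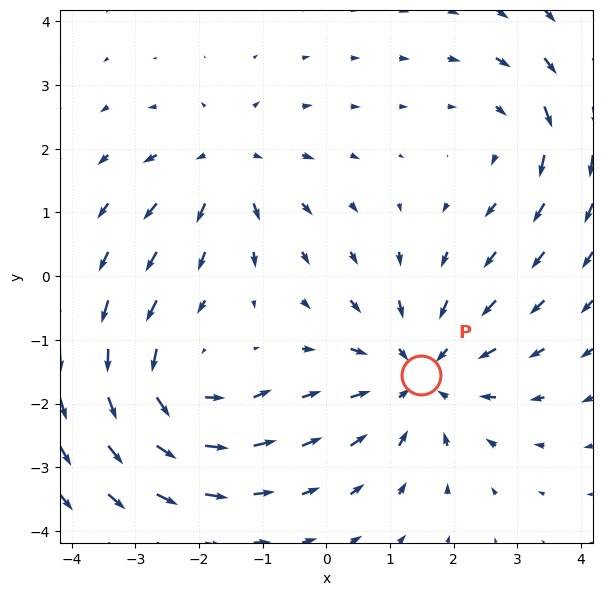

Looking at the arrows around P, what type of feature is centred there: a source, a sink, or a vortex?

sink

At P (1.5, -1.5) the arrows converge inward. Divergence about -4, curl ≈0 — negative divergence with near-zero curl is a sink.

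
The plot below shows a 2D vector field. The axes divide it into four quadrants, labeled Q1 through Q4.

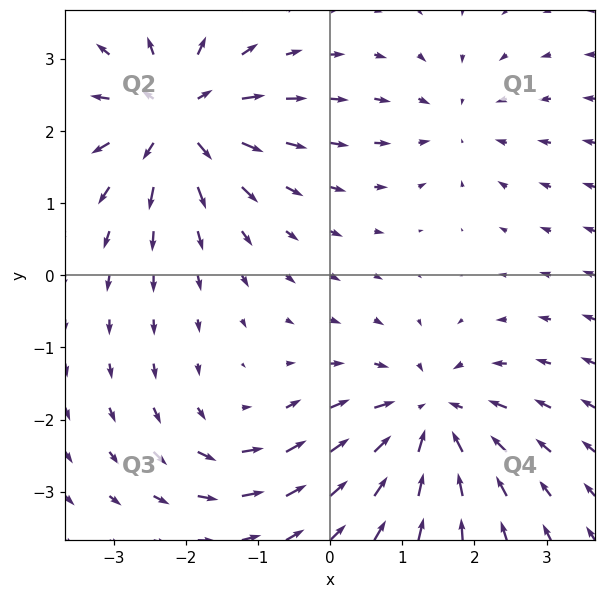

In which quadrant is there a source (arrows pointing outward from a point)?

The source sits at approximately (-2.1, 2.2), which lies in quadrant Q2. The divergence there is about +7, positive as expected for a source.

Q2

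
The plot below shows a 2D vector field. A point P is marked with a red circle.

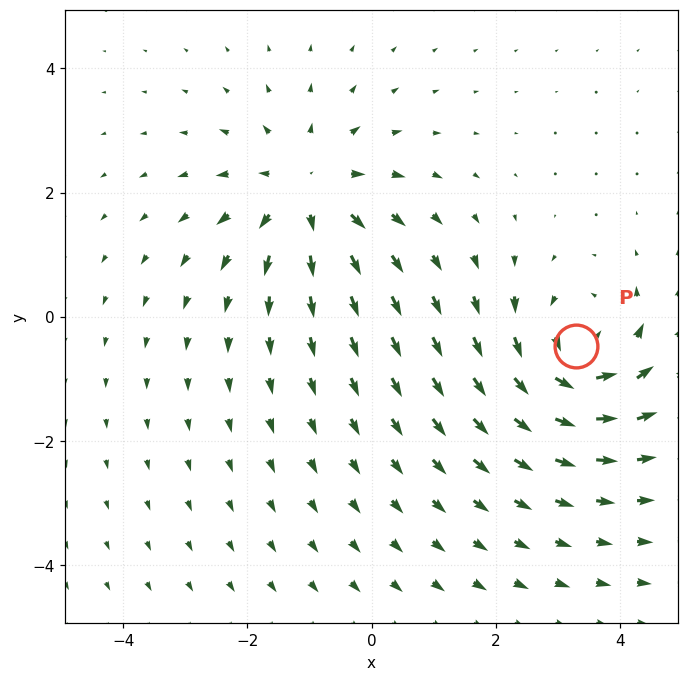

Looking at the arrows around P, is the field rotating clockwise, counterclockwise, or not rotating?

Near P at (3.3, -0.5) the arrows circulate counterclockwise. The curl (z-component) there is about +4; positive curl means counterclockwise rotation.

counterclockwise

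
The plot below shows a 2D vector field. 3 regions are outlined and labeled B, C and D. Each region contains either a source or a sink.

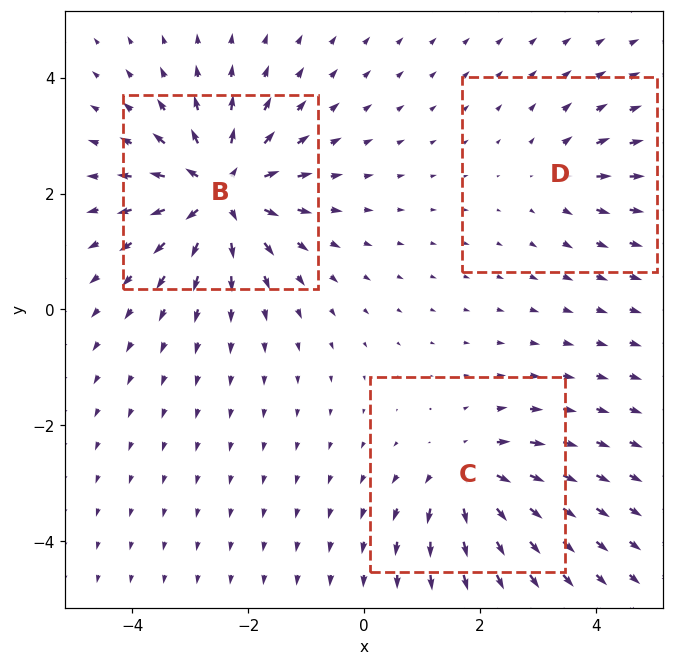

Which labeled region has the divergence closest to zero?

Divergence at each region's feature centre — B: about +7, C: about +4, D: about +2. Region D is closest to zero.

D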